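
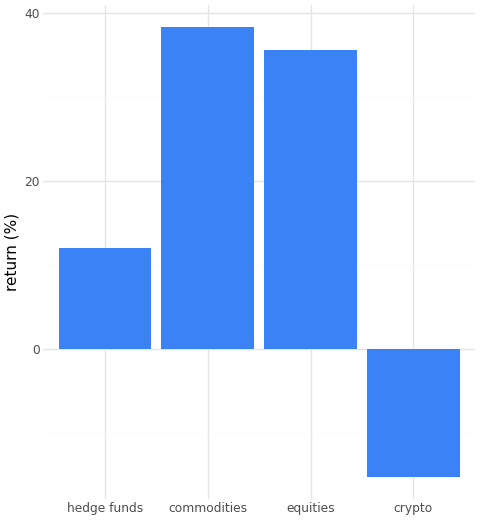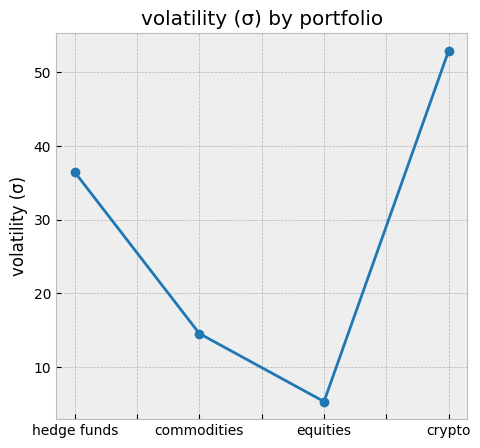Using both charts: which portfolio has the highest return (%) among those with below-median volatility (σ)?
commodities

Chart 2 median volatility (σ) ≈ 25; below-median portfolios: commodities, equities. Among those, commodities has the highest return (%) (≈ 40).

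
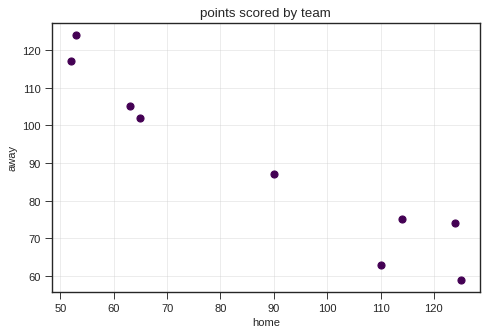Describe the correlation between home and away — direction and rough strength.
negative, strong

Points are negatively correlated; strong (|r| ≈ 1.0).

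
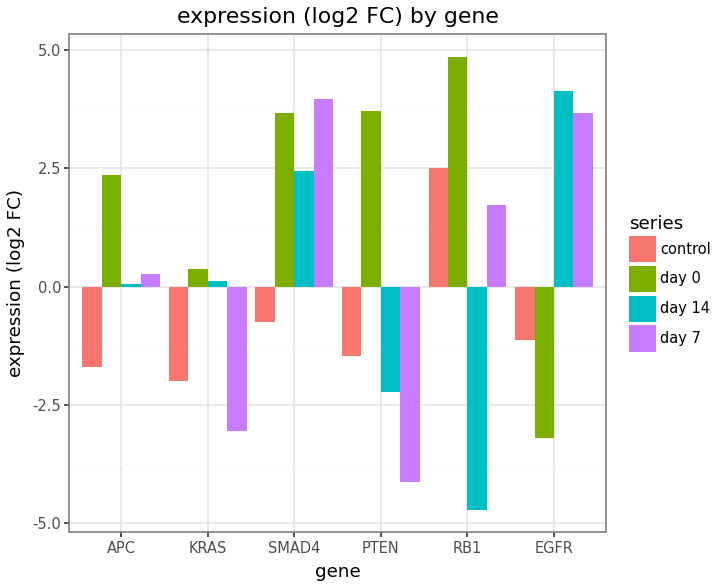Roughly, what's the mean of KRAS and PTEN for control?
(-2 + -1) / 2 ≈ -2.

≈ -2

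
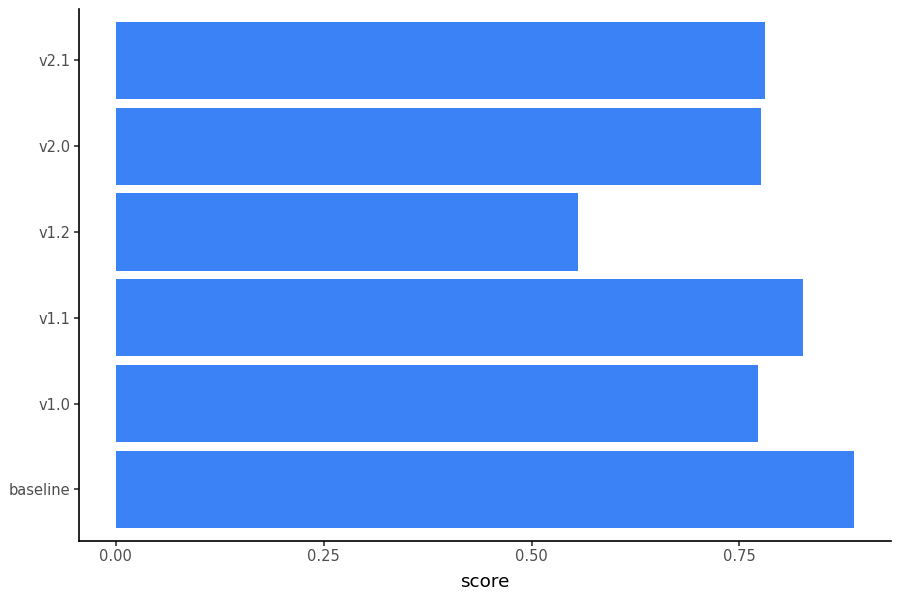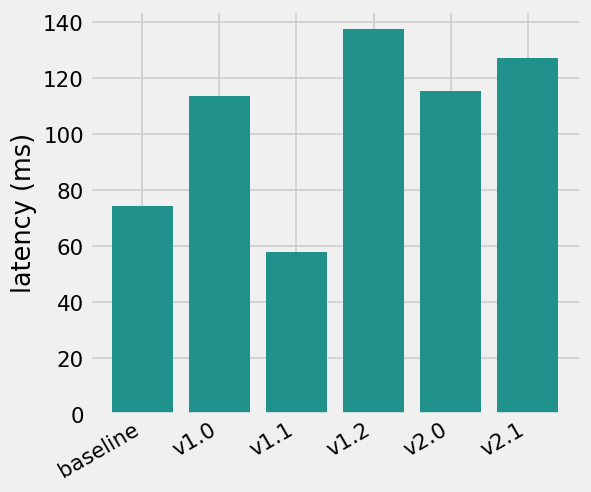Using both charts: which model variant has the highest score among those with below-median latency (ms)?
Chart 2 median latency (ms) ≈ 120; below-median model variants: baseline, v1.0, v1.1. Among those, baseline has the highest score (≈ 0.9).

baseline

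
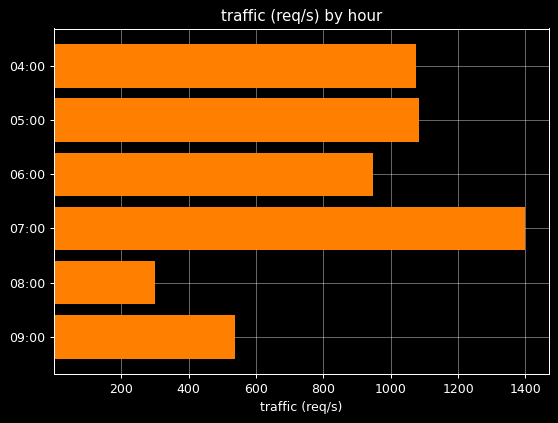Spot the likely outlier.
08:00 ≈ 400; the rest sit between ≈ 600 and ≈ 1400.

08:00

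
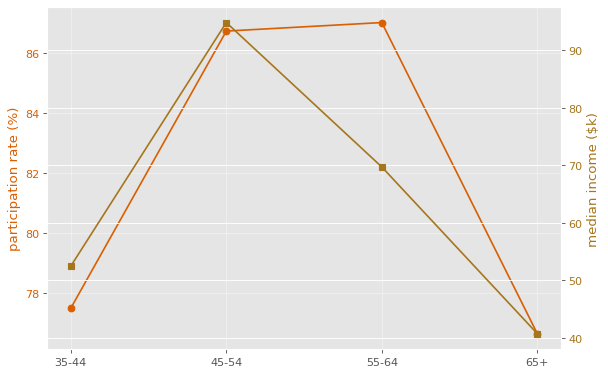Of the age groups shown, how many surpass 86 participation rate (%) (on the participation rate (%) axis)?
2

Above 86: 45-54, 55-64.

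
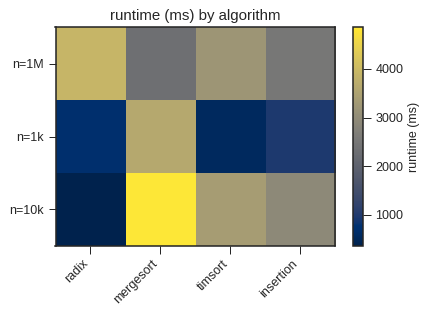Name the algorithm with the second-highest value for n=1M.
timsort

Top 3 for n=1M: radix ≈ 4000, timsort ≈ 3000, insertion ≈ 2500.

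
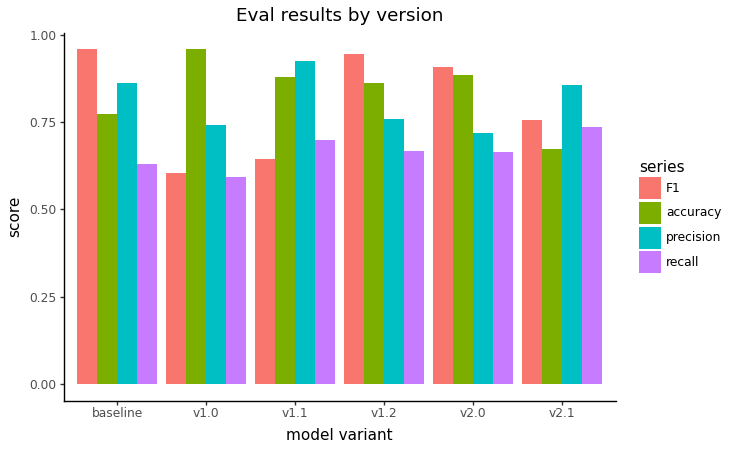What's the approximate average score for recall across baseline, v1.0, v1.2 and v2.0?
≈ 0.65

(0.6 + 0.6 + 0.7 + 0.7) / 4 ≈ 0.65.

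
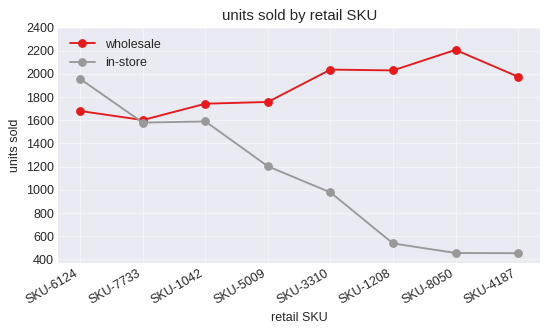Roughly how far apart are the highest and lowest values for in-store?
Max SKU-6124 ≈ 2000, min SKU-4187 ≈ 400; range ≈ 1600.

≈ 1600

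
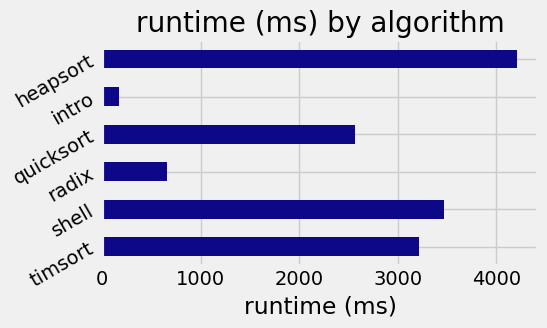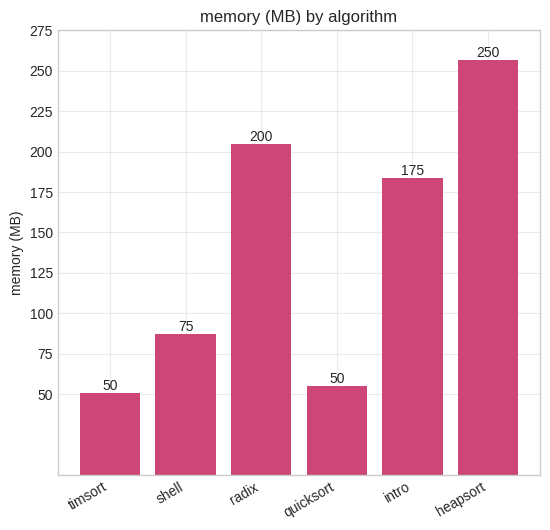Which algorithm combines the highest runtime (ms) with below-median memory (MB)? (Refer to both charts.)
Chart 2 median memory (MB) ≈ 125; below-median algorithms: timsort, shell, quicksort. Among those, shell has the highest runtime (ms) (≈ 3500).

shell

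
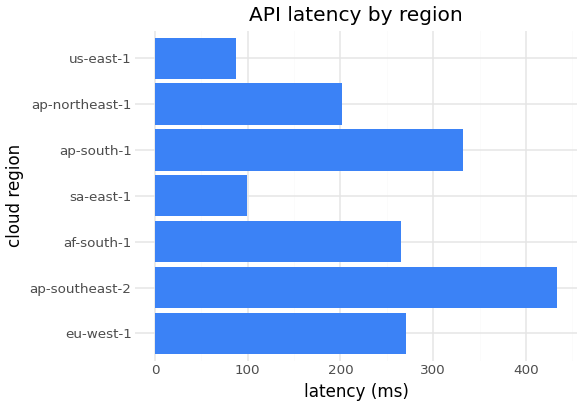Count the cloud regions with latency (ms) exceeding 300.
2

Above 300: ap-southeast-2, ap-south-1.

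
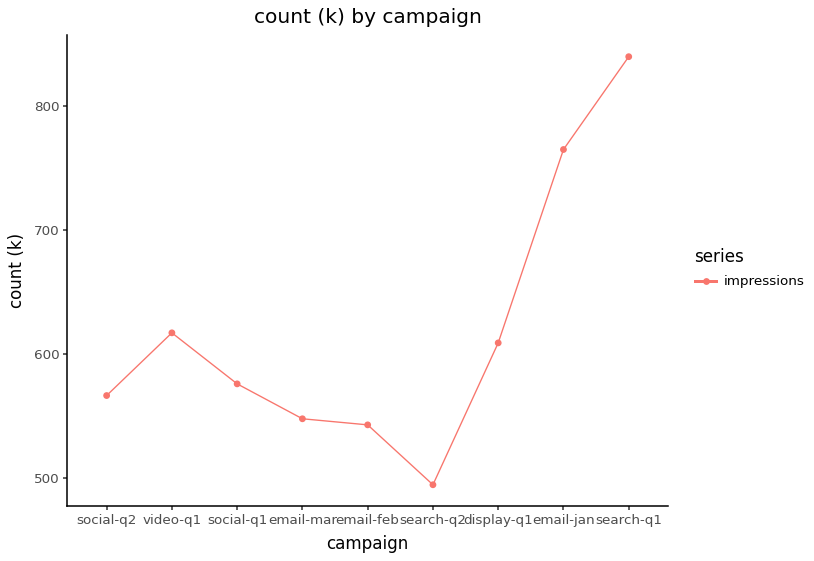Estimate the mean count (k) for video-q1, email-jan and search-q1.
(600 + 750 + 850) / 3 ≈ 733.

≈ 733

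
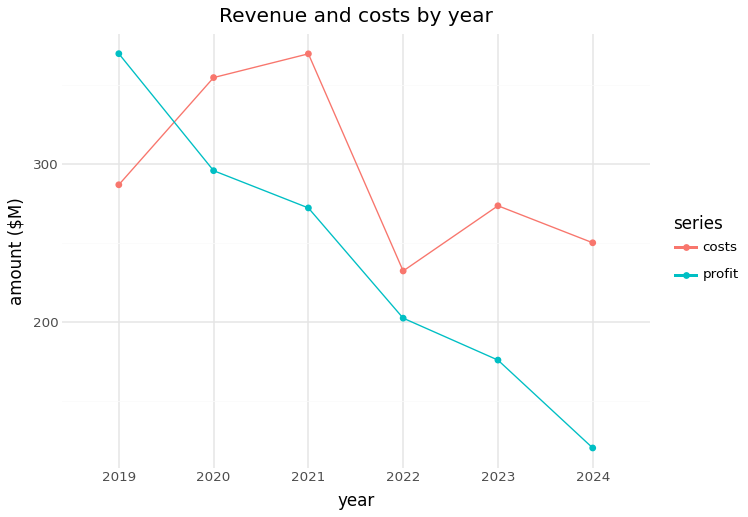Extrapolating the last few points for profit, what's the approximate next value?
Last three: 200, 175, 125 → slope ≈ -37.5/step → next ≈ 87.5.

≈ 87.5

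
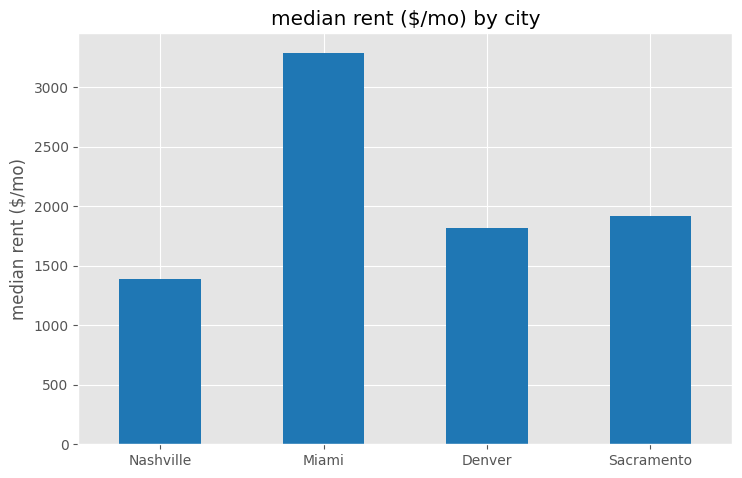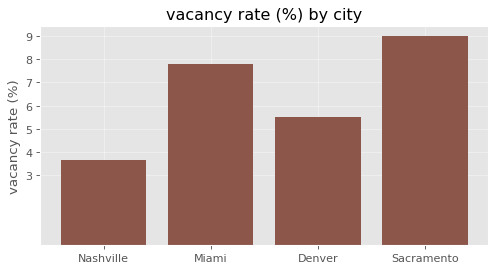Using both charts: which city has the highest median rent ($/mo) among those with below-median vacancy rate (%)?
Chart 2 median vacancy rate (%) ≈ 7; below-median cities: Nashville, Denver. Among those, Denver has the highest median rent ($/mo) (≈ 2000).

Denver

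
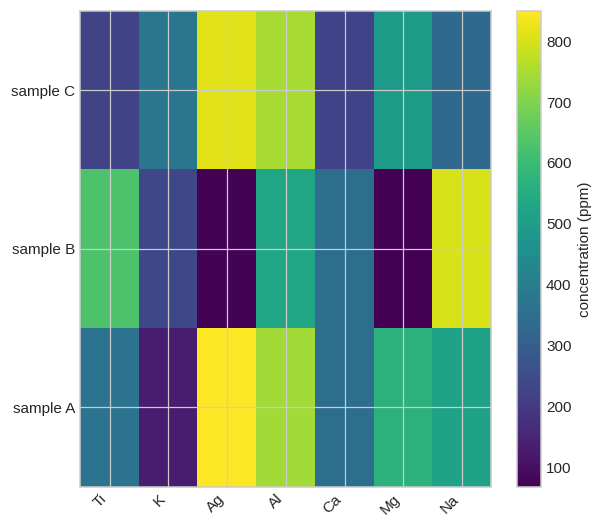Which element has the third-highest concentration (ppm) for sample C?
Mg

Top 4 for sample C: Ag ≈ 800, Al ≈ 700, Mg ≈ 500, K ≈ 400.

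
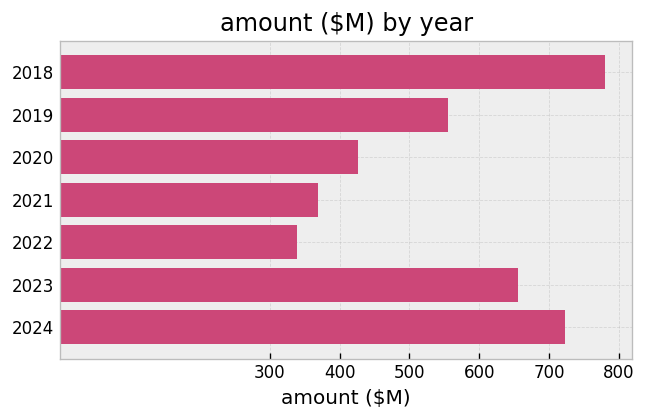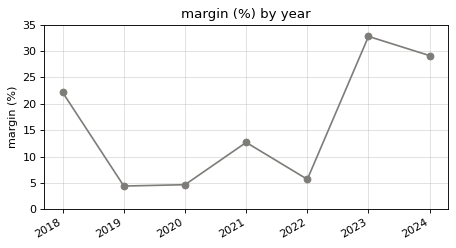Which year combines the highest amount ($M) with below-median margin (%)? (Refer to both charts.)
2019

Chart 2 median margin (%) ≈ 15; below-median years: 2019, 2020, 2022. Among those, 2019 has the highest amount ($M) (≈ 600).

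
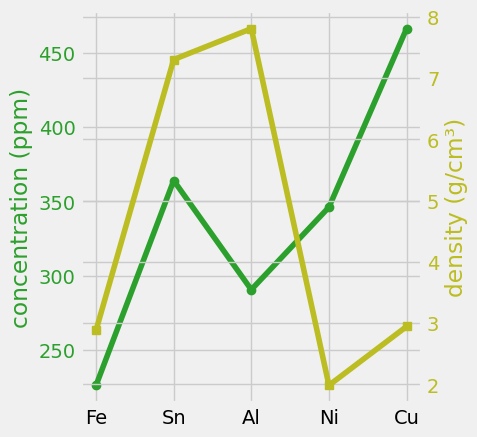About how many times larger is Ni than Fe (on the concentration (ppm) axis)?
≈ 1.56×

Ni ≈ 350, Fe ≈ 225; 350/225 ≈ 1.56.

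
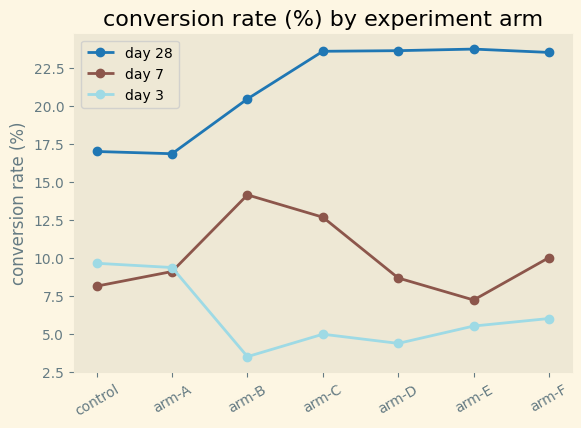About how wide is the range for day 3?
Max control ≈ 10, min arm-B ≈ 4; range ≈ 6.

≈ 6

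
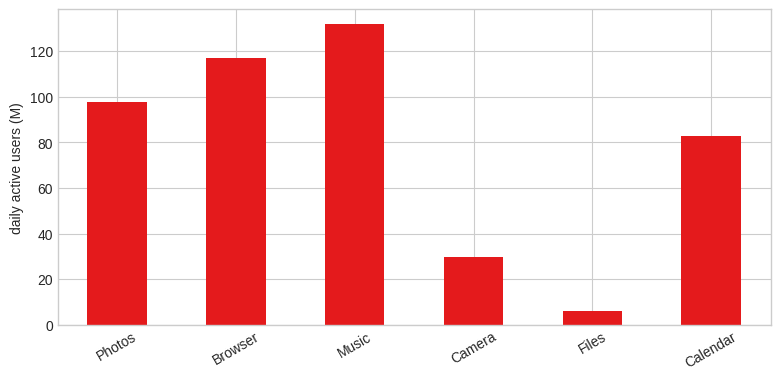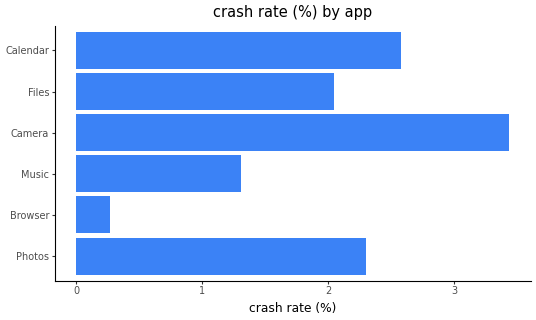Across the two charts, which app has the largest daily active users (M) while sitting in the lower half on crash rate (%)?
Music

Chart 2 median crash rate (%) ≈ 2; below-median apps: Browser, Music, Files. Among those, Music has the highest daily active users (M) (≈ 140).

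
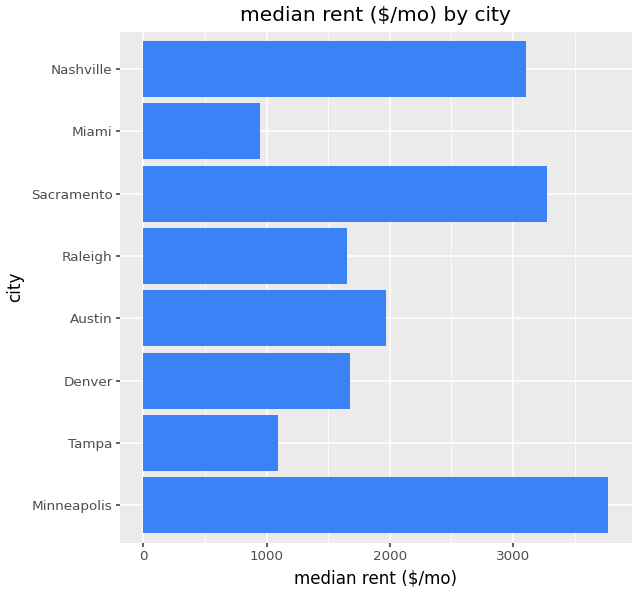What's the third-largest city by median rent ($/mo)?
Top 4: Minneapolis ≈ 4000, Sacramento ≈ 3500, Nashville ≈ 3000, Austin ≈ 2000.

Nashville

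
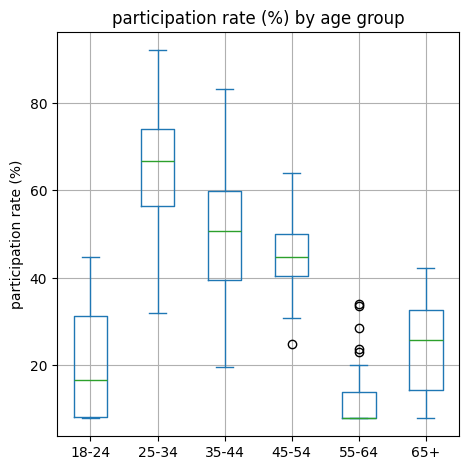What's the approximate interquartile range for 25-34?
Q3 ≈ 75, Q1 ≈ 55; IQR ≈ 20.

≈ 20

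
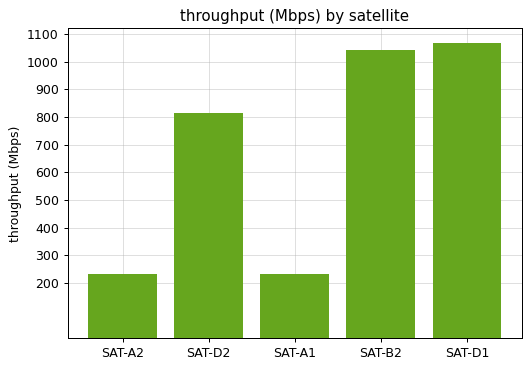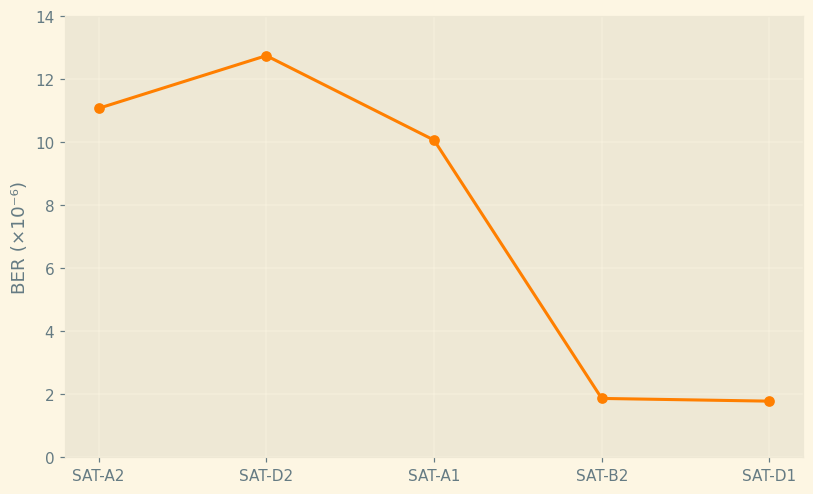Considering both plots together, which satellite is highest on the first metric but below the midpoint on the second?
Chart 2 median BER (×10⁻⁶) ≈ 10; below-median satellites: SAT-B2, SAT-D1. Among those, SAT-D1 has the highest throughput (Mbps) (≈ 1100).

SAT-D1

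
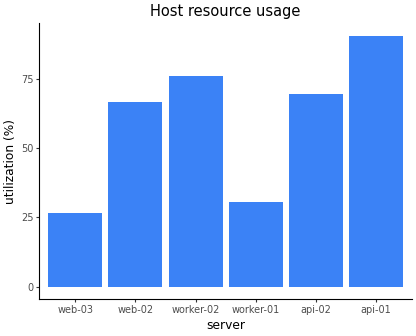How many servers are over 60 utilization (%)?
Above 60: web-02, worker-02, api-02, api-01.

4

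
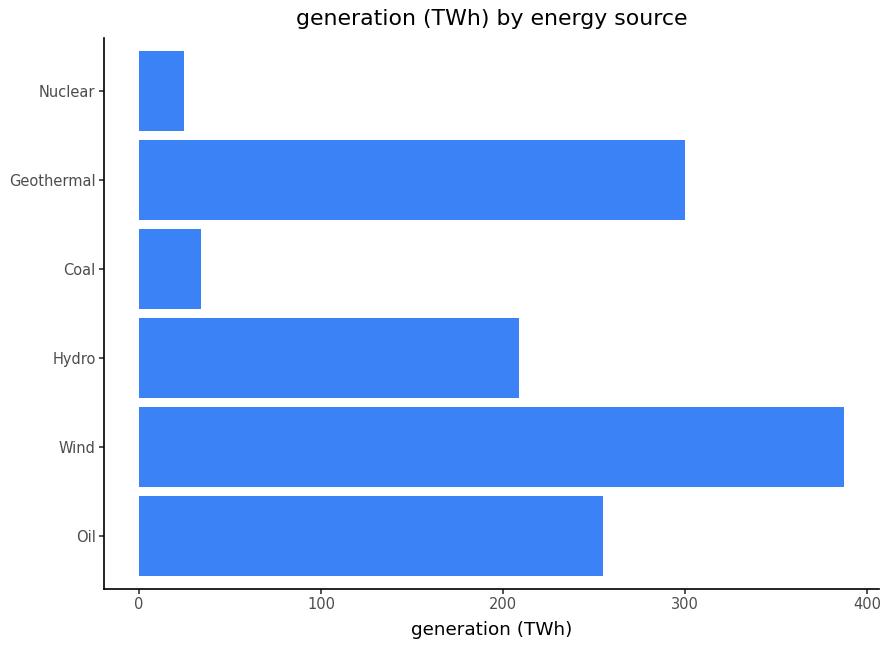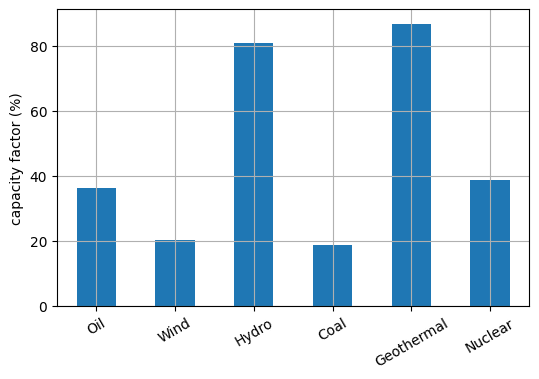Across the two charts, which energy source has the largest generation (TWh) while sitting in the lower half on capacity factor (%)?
Chart 2 median capacity factor (%) ≈ 40; below-median energy sources: Oil, Wind, Coal. Among those, Wind has the highest generation (TWh) (≈ 400).

Wind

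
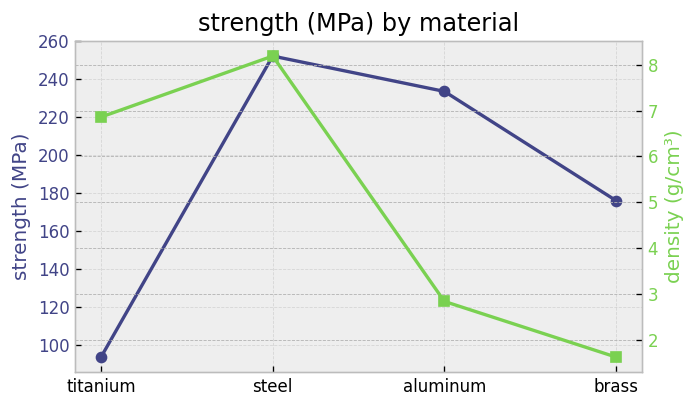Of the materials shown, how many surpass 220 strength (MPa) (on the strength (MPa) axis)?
Above 220: steel, aluminum.

2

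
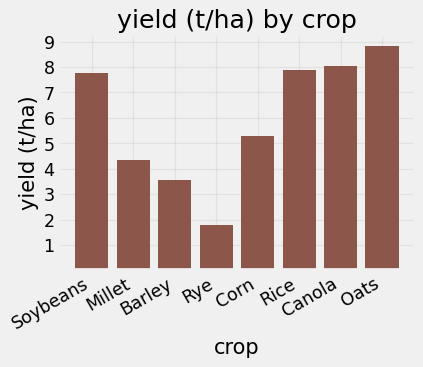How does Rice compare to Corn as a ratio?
Rice ≈ 8, Corn ≈ 5; 8/5 ≈ 1.6.

≈ 1.6×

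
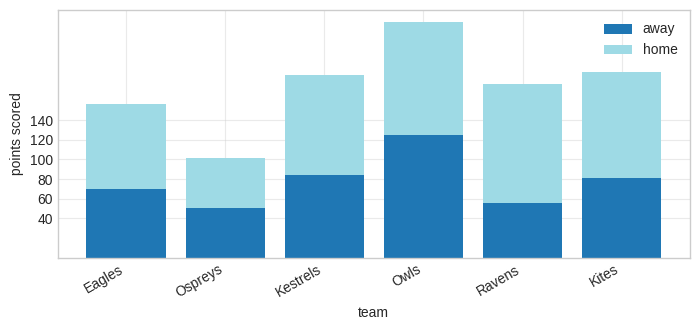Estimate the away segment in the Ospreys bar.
away top ≈ 60, bottom ≈ 0; segment ≈ 60.

≈ 60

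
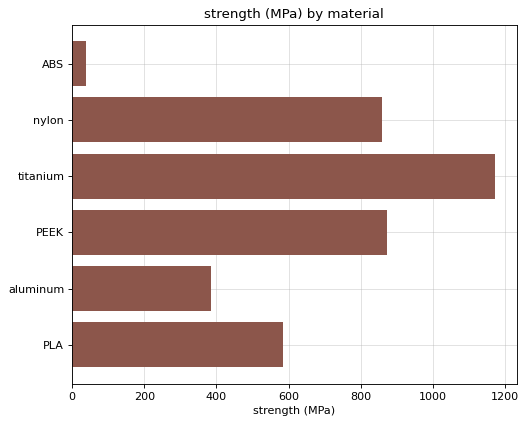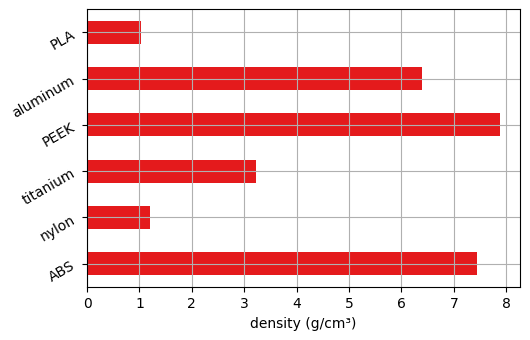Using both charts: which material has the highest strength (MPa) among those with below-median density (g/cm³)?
titanium

Chart 2 median density (g/cm³) ≈ 5; below-median materials: nylon, titanium, PLA. Among those, titanium has the highest strength (MPa) (≈ 1200).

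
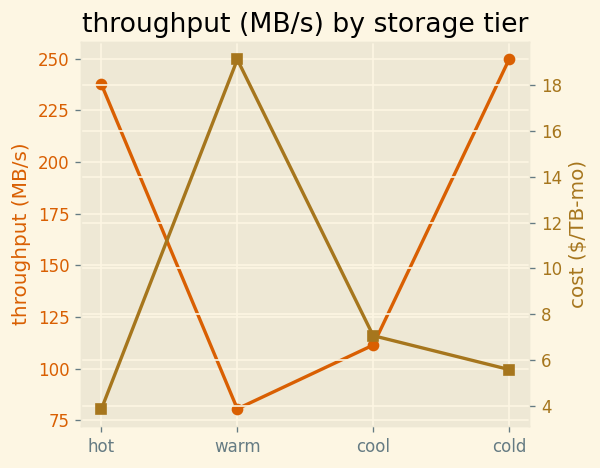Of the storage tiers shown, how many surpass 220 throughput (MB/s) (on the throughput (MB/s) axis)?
2

Above 220: hot, cold.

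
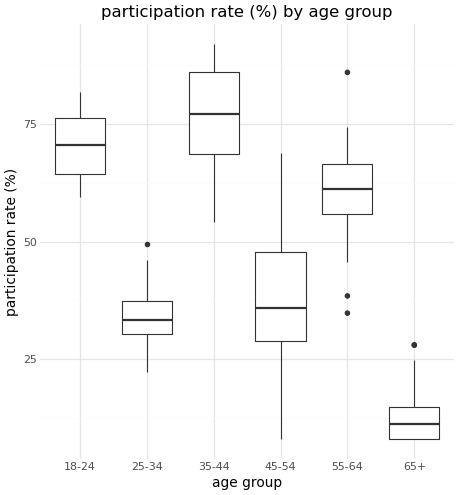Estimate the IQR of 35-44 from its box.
≈ 20

Q3 ≈ 90, Q1 ≈ 70; IQR ≈ 20.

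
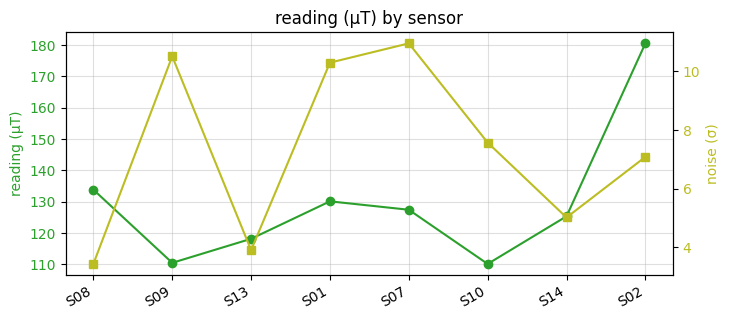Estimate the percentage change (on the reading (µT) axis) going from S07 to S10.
S07 ≈ 130, S10 ≈ 110; (110 − 130) / 130 ≈ -15.4%.

≈ -15.4%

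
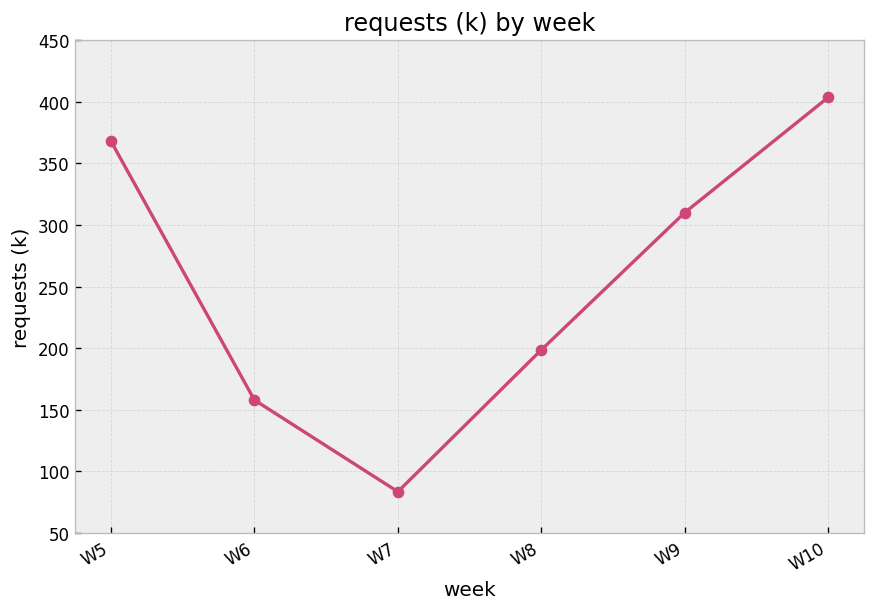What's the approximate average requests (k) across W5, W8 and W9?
(350 + 200 + 300) / 3 ≈ 283.

≈ 283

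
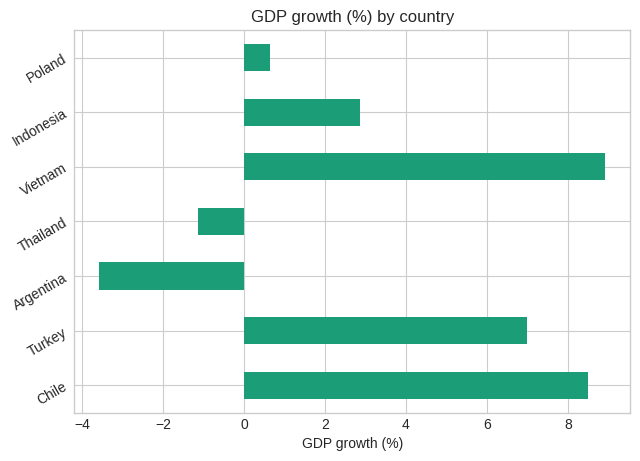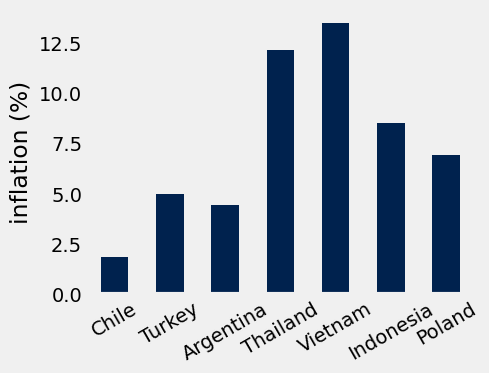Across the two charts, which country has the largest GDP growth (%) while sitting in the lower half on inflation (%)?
Chile

Chart 2 median inflation (%) ≈ 6; below-median countries: Chile, Turkey, Argentina. Among those, Chile has the highest GDP growth (%) (≈ 8).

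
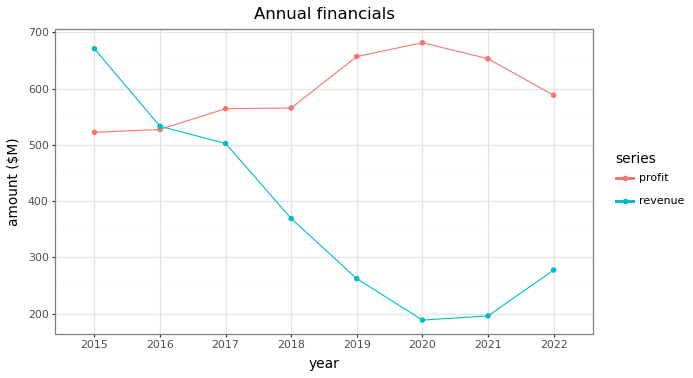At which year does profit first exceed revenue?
2016: profit ≈ 550 vs revenue ≈ 550 (not yet); 2017: profit ≈ 550 vs revenue ≈ 500 (first crossover).

2017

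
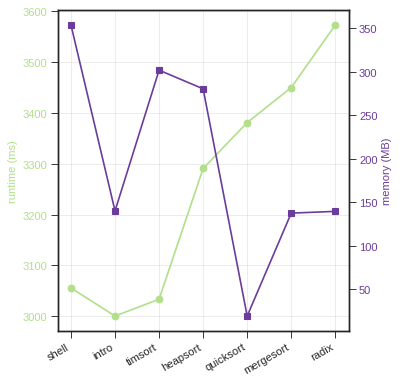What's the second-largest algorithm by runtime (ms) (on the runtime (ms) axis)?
Top 3 (on the runtime (ms) axis): radix ≈ 3550, mergesort ≈ 3450, quicksort ≈ 3400.

mergesort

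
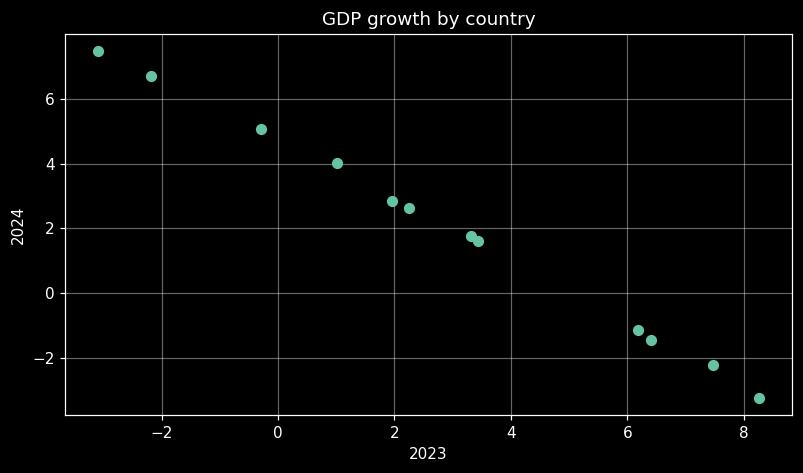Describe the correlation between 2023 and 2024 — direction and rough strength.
Points are negatively correlated; strong (|r| ≈ 1.0).

negative, strong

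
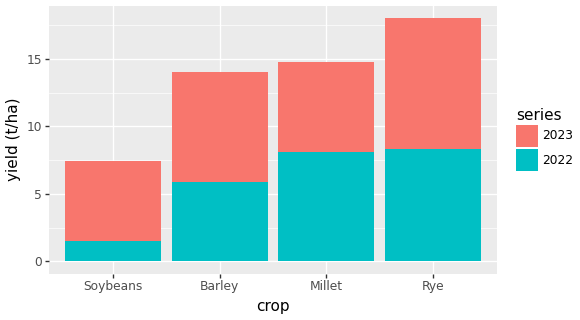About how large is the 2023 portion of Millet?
2023 top ≈ 14, bottom ≈ 8; segment ≈ 6.

≈ 6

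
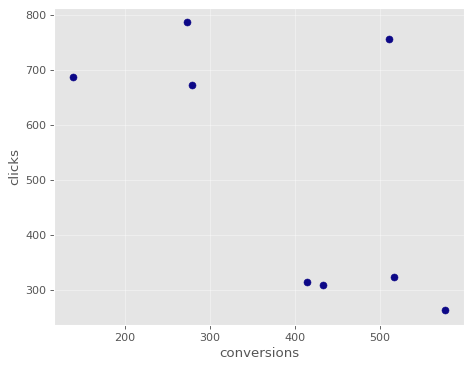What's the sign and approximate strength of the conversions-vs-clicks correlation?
negative, moderate

Points are negatively correlated; moderate (|r| ≈ 0.6).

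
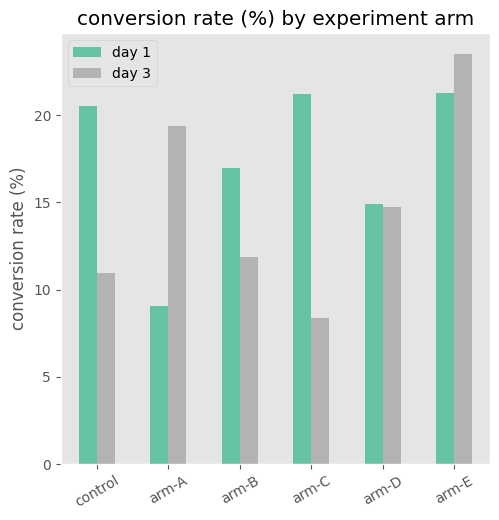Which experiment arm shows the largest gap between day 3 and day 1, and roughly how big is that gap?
arm-C, ≈ 14 %

arm-C: day 3 ≈ 8, day 1 ≈ 22 → gap ≈ 14. Next-largest (arm-A) is only ≈ 10.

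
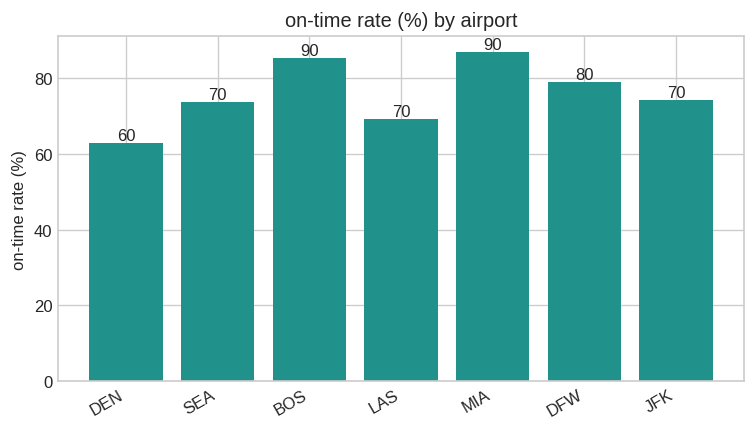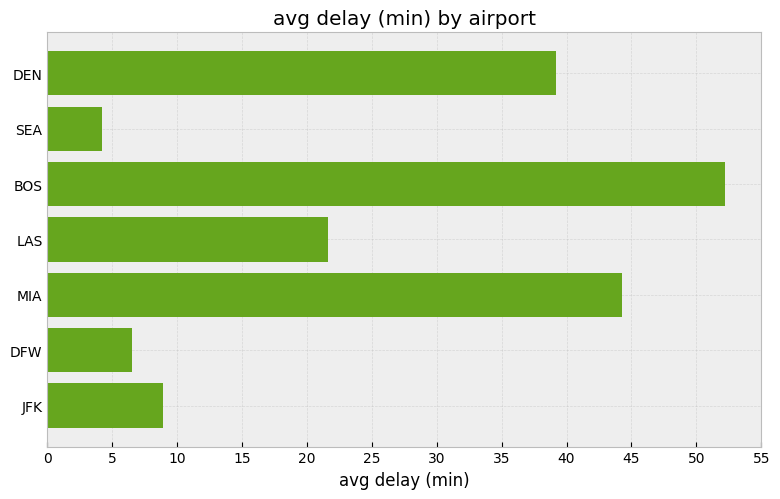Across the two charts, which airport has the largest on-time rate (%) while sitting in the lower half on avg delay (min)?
DFW

Chart 2 median avg delay (min) ≈ 20; below-median airports: SEA, DFW, JFK. Among those, DFW has the highest on-time rate (%) (≈ 80).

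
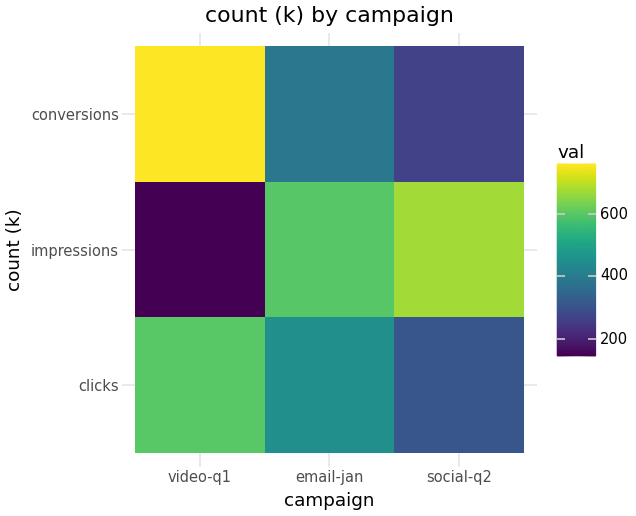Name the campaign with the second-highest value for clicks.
email-jan

Top 3 for clicks: video-q1 ≈ 600, email-jan ≈ 500, social-q2 ≈ 300.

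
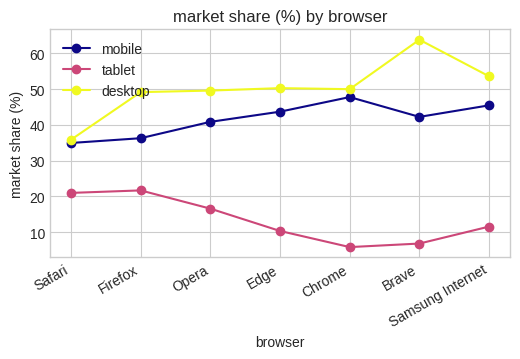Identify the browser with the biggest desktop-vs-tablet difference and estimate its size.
Brave: desktop ≈ 65, tablet ≈ 5 → gap ≈ 60. Next-largest (Chrome) is only ≈ 45.

Brave, ≈ 60 %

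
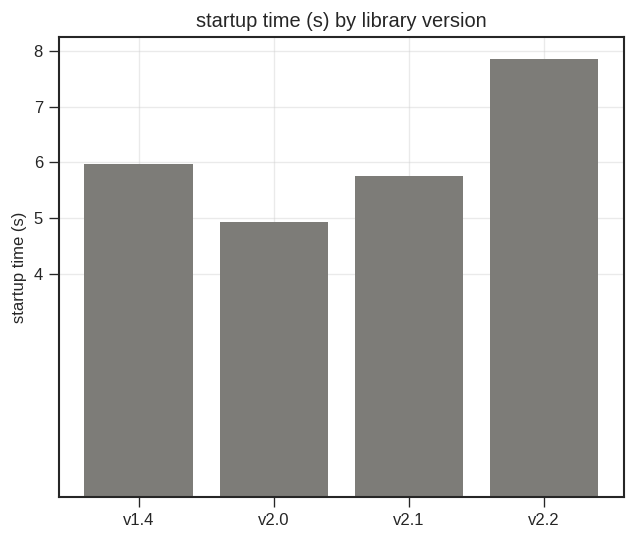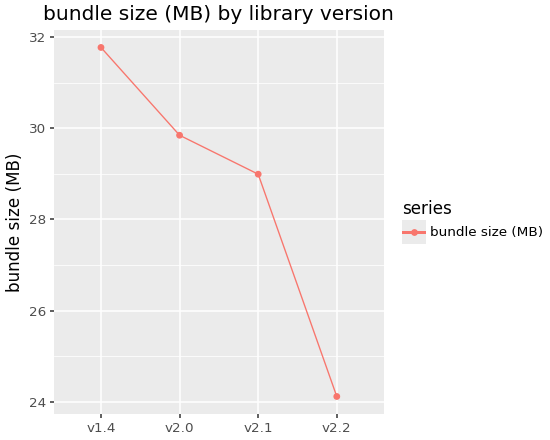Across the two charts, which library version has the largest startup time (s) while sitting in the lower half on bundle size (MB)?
v2.2

Chart 2 median bundle size (MB) ≈ 30; below-median library versions: v2.1, v2.2. Among those, v2.2 has the highest startup time (s) (≈ 8).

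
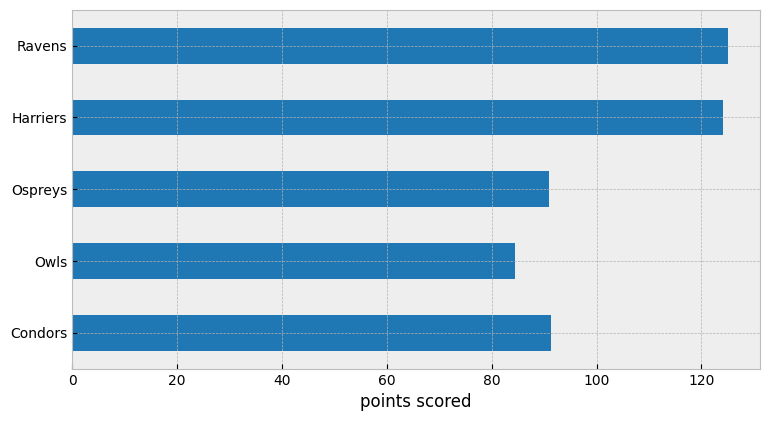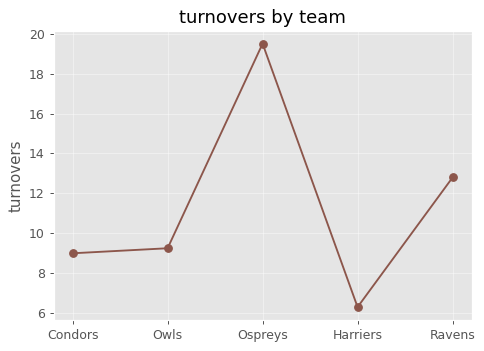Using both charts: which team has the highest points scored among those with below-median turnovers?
Harriers

Chart 2 median turnovers ≈ 10; below-median teams: Condors, Harriers. Among those, Harriers has the highest points scored (≈ 120).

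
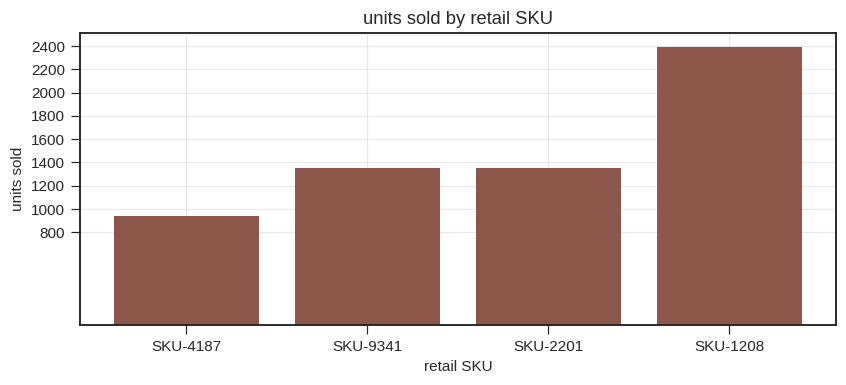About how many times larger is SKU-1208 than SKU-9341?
≈ 1.71×

SKU-1208 ≈ 2400, SKU-9341 ≈ 1400; 2400/1400 ≈ 1.71.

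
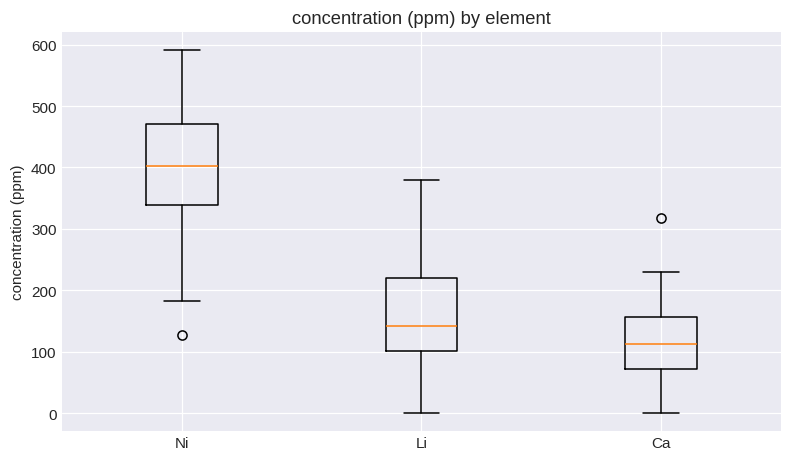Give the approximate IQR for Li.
≈ 125

Q3 ≈ 225, Q1 ≈ 100; IQR ≈ 125.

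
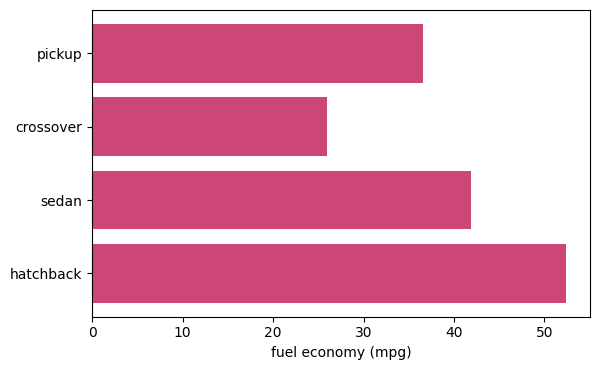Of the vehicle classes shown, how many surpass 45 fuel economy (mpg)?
Above 45: hatchback.

1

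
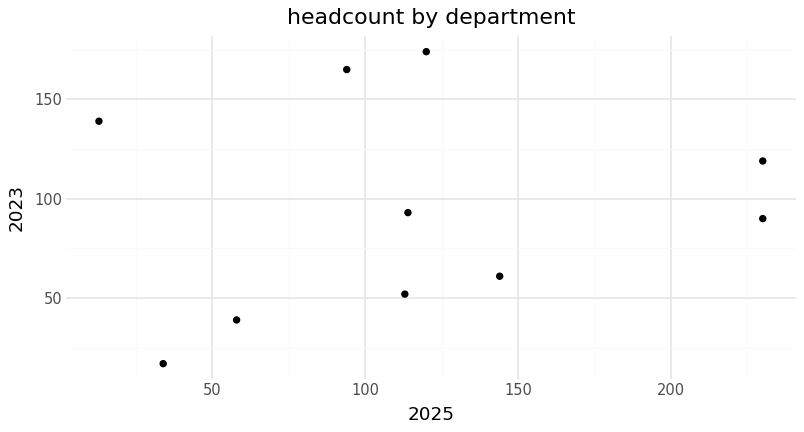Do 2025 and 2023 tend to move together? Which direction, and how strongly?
Points are roughly uncorrelated; weak (|r| ≈ 0.1).

no clear correlation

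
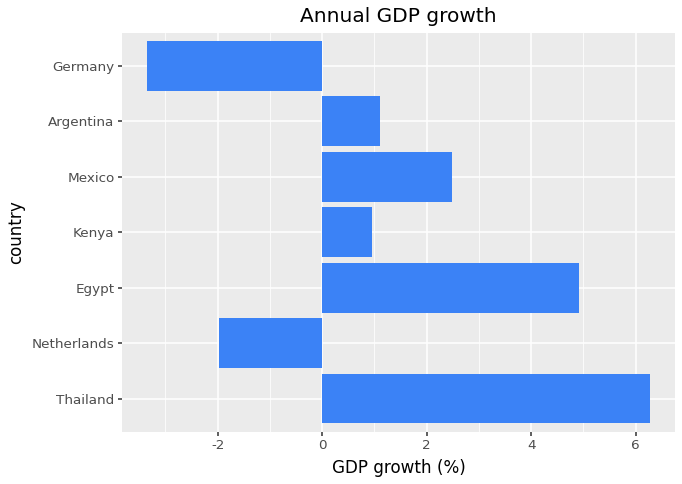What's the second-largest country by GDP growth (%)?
Top 3: Thailand ≈ 6, Egypt ≈ 5, Mexico ≈ 2.

Egypt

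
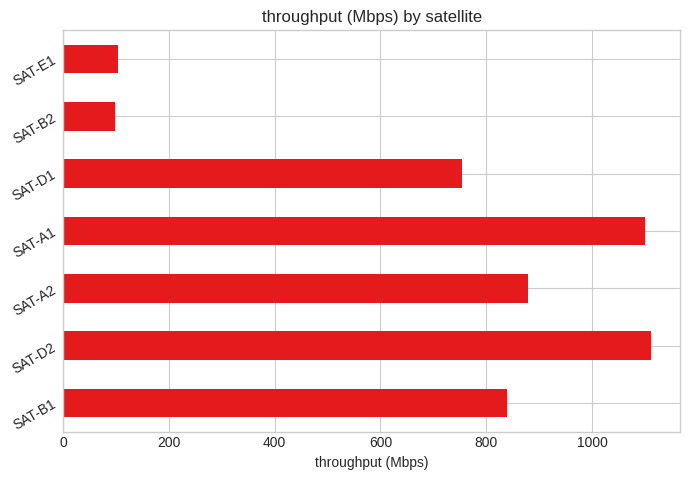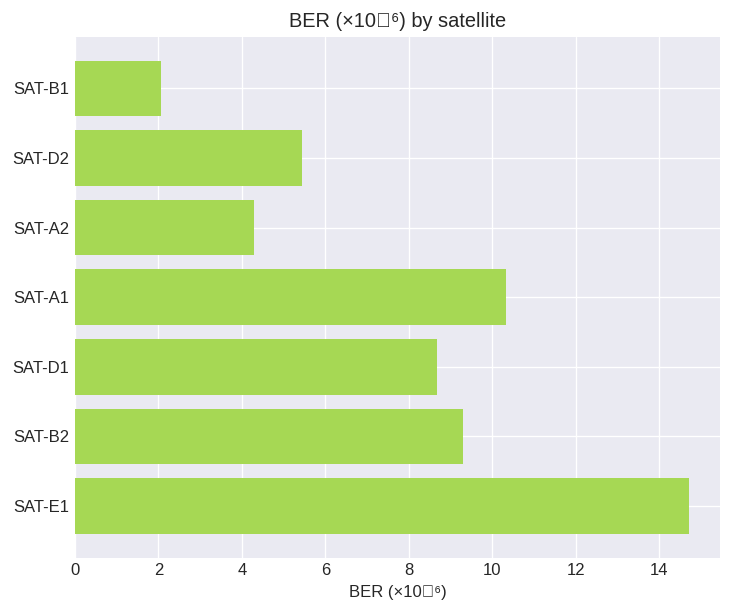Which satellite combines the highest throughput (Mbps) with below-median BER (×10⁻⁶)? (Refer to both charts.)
SAT-D2

Chart 2 median BER (×10⁻⁶) ≈ 8; below-median satellites: SAT-B1, SAT-D2, SAT-A2. Among those, SAT-D2 has the highest throughput (Mbps) (≈ 1200).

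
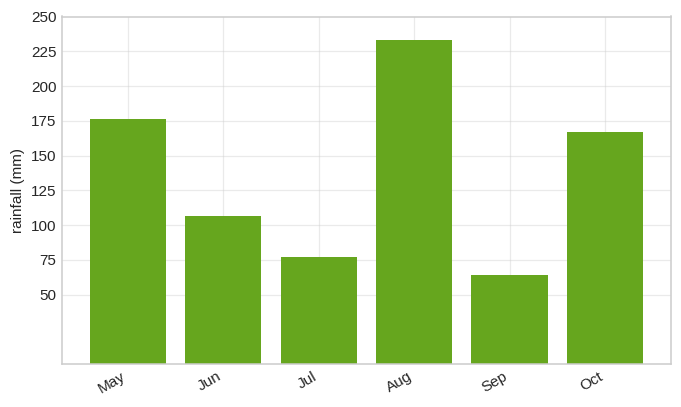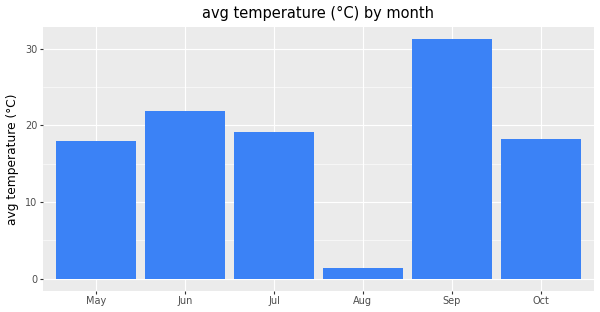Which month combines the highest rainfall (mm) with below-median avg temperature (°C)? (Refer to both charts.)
Chart 2 median avg temperature (°C) ≈ 20; below-median months: May, Aug, Oct. Among those, Aug has the highest rainfall (mm) (≈ 225).

Aug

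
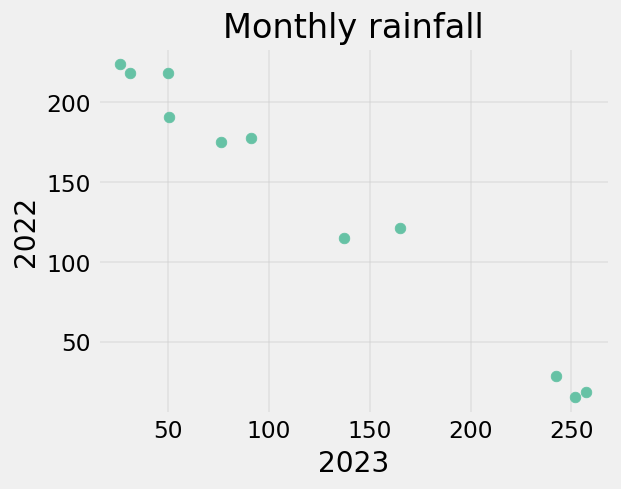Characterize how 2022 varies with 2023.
negative, strong

Points are negatively correlated; strong (|r| ≈ 1.0).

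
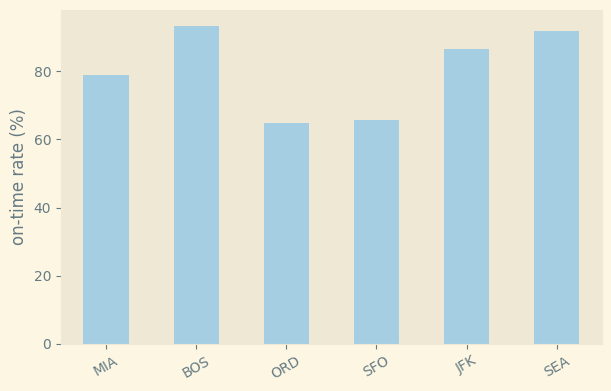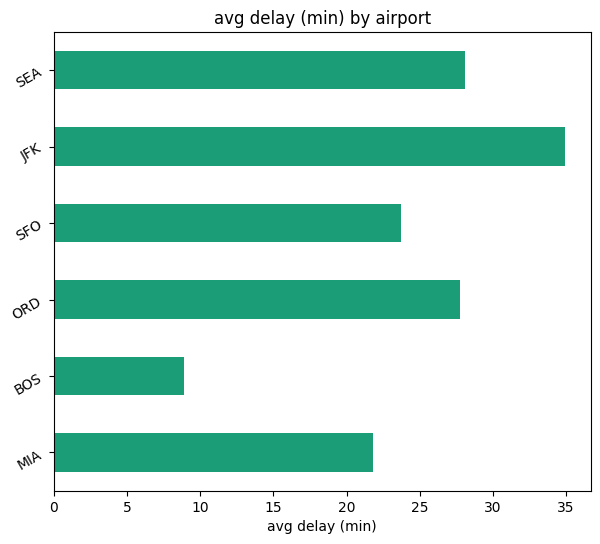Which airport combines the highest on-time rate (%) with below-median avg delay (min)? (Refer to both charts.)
Chart 2 median avg delay (min) ≈ 25; below-median airports: MIA, BOS, SFO. Among those, BOS has the highest on-time rate (%) (≈ 90).

BOS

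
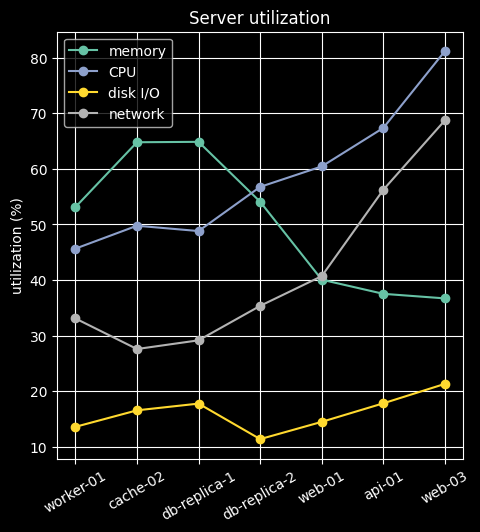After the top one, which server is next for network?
api-01

Top 3 for network: web-03 ≈ 70, api-01 ≈ 60, web-01 ≈ 40.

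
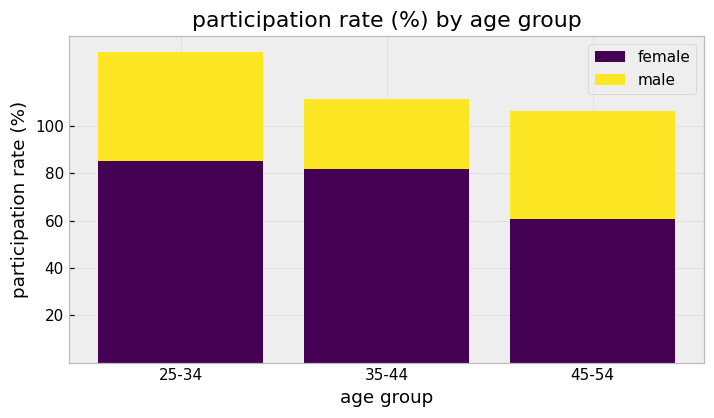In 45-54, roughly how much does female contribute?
female top ≈ 60, bottom ≈ 0; segment ≈ 60.

≈ 60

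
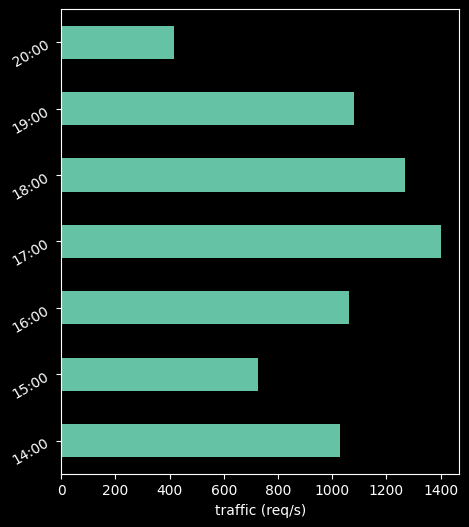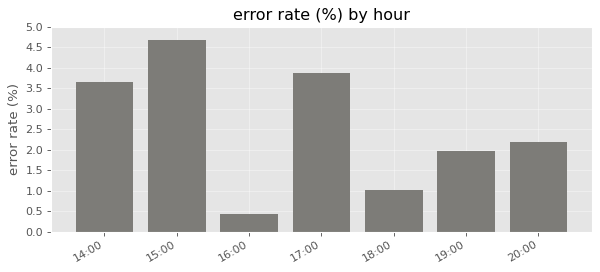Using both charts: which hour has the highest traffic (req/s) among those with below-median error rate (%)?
Chart 2 median error rate (%) ≈ 2; below-median hours: 16:00, 18:00, 19:00. Among those, 18:00 has the highest traffic (req/s) (≈ 1200).

18:00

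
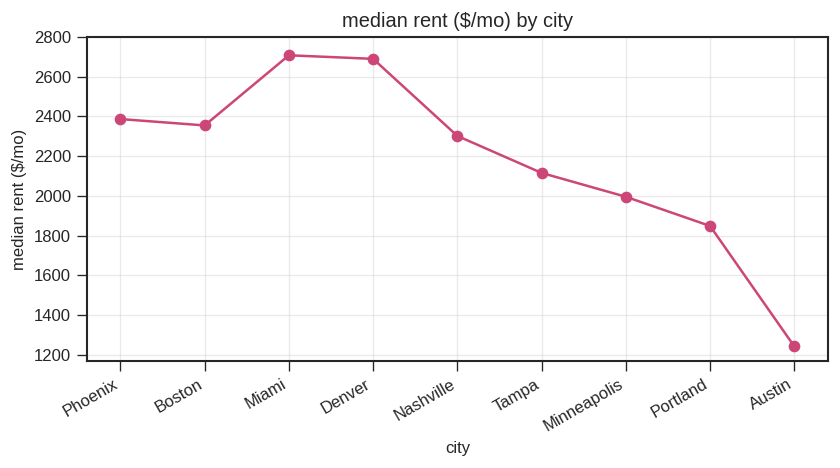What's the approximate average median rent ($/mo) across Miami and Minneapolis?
≈ 2400

(2800 + 2000) / 2 ≈ 2400.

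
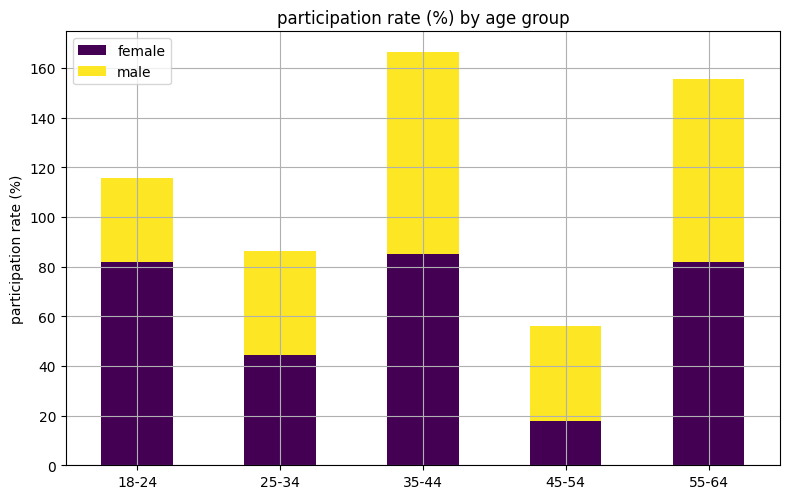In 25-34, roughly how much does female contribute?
≈ 40

female top ≈ 40, bottom ≈ 0; segment ≈ 40.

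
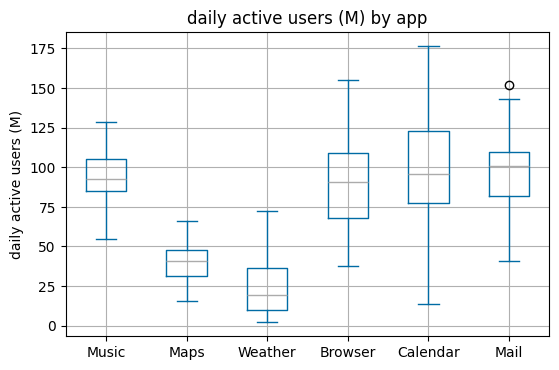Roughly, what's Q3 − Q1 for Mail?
Q3 ≈ 110, Q1 ≈ 80; IQR ≈ 30.

≈ 30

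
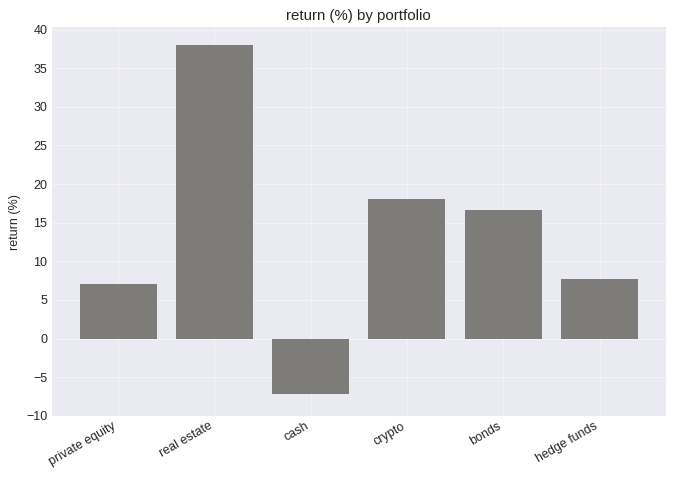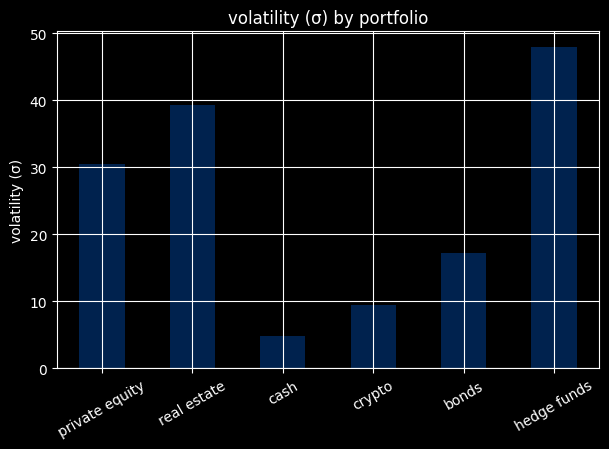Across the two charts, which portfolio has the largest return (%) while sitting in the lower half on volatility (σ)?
crypto

Chart 2 median volatility (σ) ≈ 25; below-median portfolios: cash, crypto, bonds. Among those, crypto has the highest return (%) (≈ 20).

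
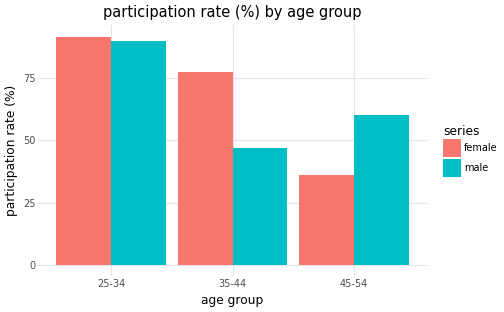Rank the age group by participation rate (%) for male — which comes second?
Top 3 for male: 25-34 ≈ 90, 45-54 ≈ 60, 35-44 ≈ 50.

45-54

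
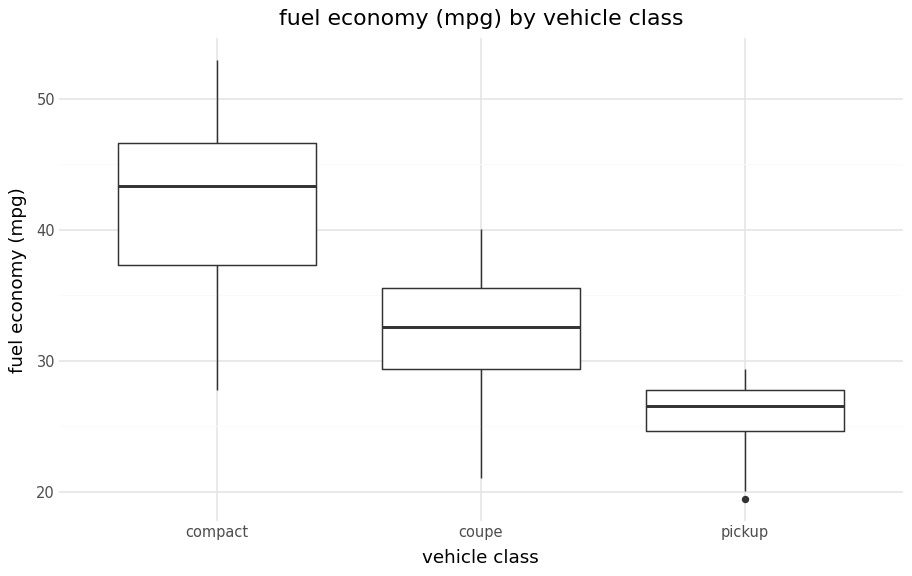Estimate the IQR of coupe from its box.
≈ 6

Q3 ≈ 36, Q1 ≈ 30; IQR ≈ 6.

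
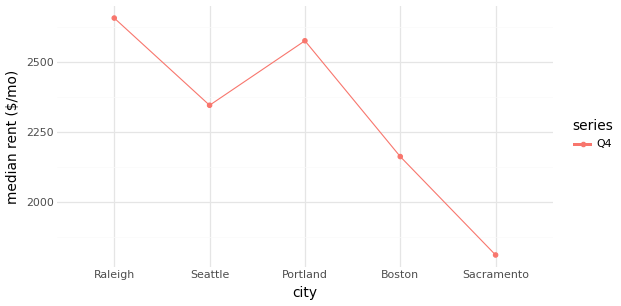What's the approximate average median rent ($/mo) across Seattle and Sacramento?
(2300 + 1800) / 2 ≈ 2050.

≈ 2050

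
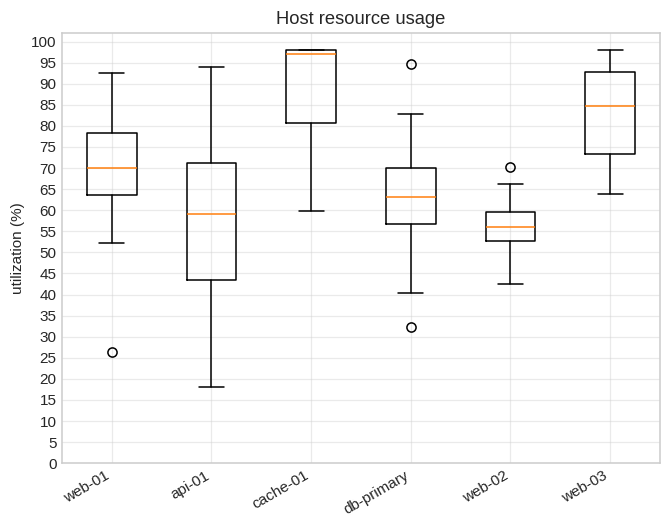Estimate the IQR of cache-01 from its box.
Q3 ≈ 100, Q1 ≈ 80; IQR ≈ 20.

≈ 20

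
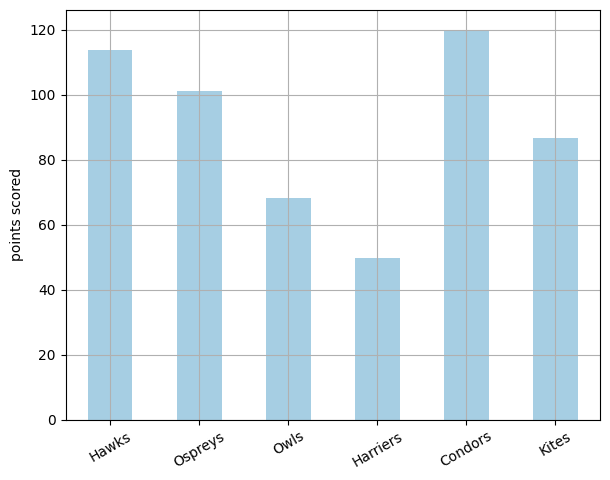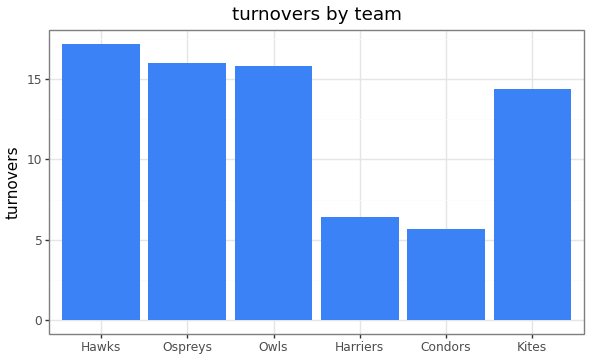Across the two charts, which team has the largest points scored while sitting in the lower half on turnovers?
Chart 2 median turnovers ≈ 16; below-median teams: Harriers, Condors, Kites. Among those, Condors has the highest points scored (≈ 120).

Condors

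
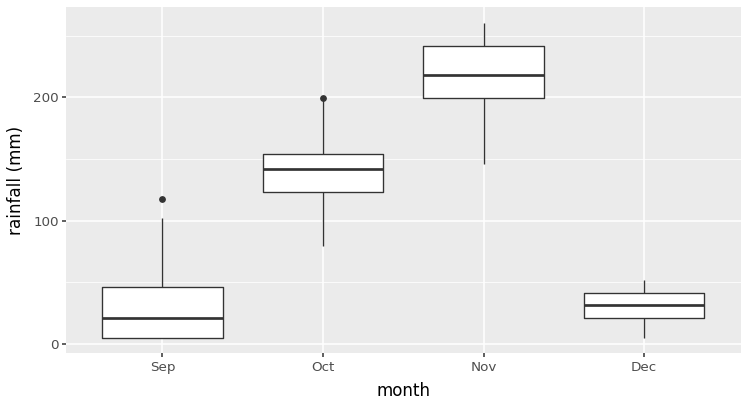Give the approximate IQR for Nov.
≈ 40

Q3 ≈ 240, Q1 ≈ 200; IQR ≈ 40.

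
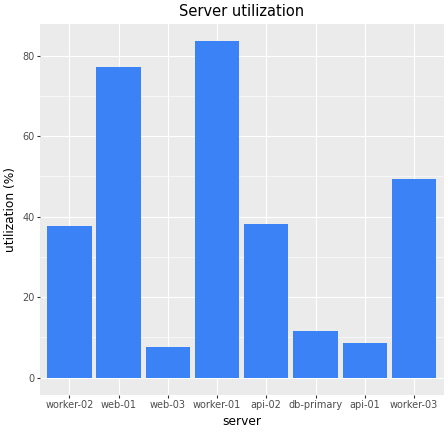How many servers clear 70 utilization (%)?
2

Above 70: web-01, worker-01.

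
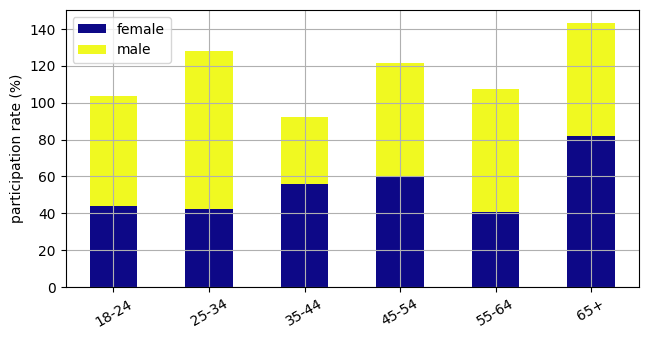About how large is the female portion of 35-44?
≈ 60

female top ≈ 60, bottom ≈ 0; segment ≈ 60.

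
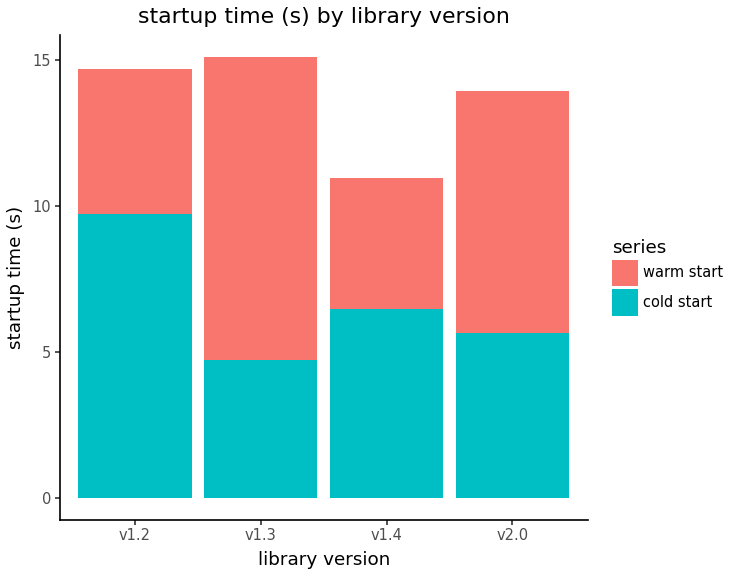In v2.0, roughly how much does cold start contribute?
cold start top ≈ 6, bottom ≈ 0; segment ≈ 6.

≈ 6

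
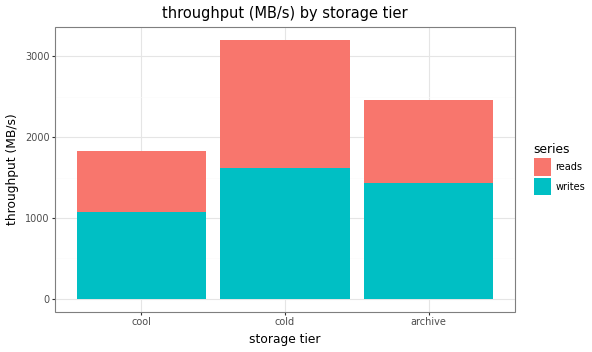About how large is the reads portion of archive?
≈ 1000

reads top ≈ 2500, bottom ≈ 1500; segment ≈ 1000.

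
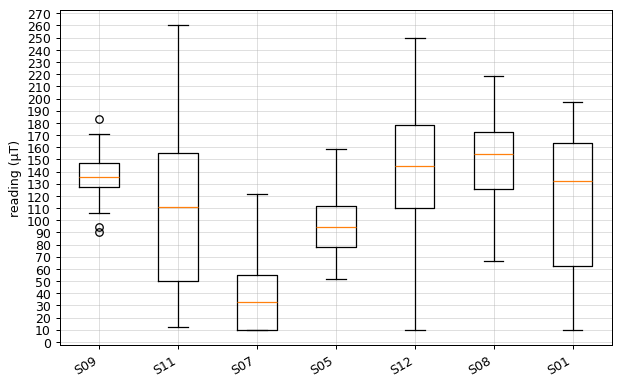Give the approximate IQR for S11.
Q3 ≈ 150, Q1 ≈ 50; IQR ≈ 100.

≈ 100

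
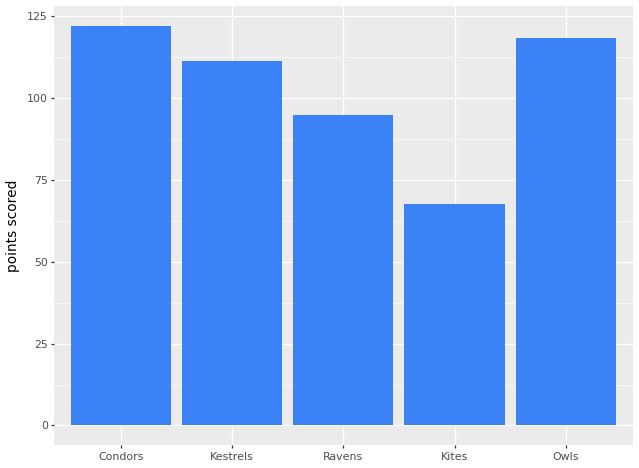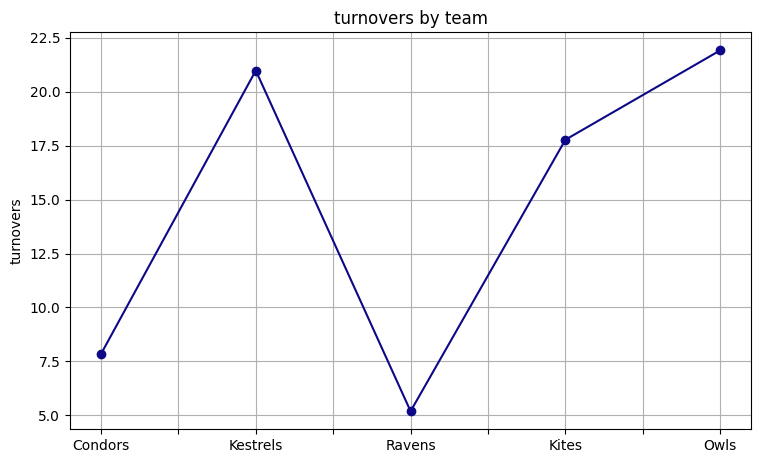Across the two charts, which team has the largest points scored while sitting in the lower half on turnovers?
Chart 2 median turnovers ≈ 20; below-median teams: Condors, Ravens. Among those, Condors has the highest points scored (≈ 120).

Condors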